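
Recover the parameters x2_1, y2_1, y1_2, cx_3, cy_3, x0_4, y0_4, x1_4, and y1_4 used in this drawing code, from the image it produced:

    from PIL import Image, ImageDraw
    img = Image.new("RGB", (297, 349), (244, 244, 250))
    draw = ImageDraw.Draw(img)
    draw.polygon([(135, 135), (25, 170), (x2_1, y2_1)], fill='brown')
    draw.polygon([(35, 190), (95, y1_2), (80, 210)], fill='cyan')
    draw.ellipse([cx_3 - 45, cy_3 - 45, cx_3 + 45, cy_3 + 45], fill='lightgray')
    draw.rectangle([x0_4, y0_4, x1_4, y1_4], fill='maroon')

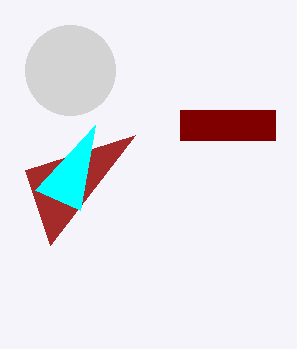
x2_1 = 50
y2_1 = 245
y1_2 = 125
cx_3 = 70
cy_3 = 70
x0_4 = 180
y0_4 = 110
x1_4 = 275
y1_4 = 140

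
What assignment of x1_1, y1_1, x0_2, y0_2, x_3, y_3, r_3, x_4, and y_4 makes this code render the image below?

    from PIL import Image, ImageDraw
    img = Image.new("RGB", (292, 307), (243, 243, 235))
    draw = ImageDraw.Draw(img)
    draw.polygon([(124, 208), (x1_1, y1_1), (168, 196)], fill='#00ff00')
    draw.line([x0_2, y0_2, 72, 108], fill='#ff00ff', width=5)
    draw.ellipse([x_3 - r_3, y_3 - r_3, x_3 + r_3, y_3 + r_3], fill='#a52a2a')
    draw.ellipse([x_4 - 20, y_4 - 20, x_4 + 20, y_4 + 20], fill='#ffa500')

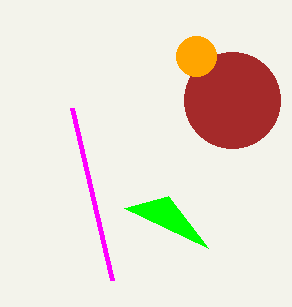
x1_1 = 208; y1_1 = 248; x0_2 = 112; y0_2 = 280; x_3 = 232; y_3 = 100; r_3 = 48; x_4 = 196; y_4 = 56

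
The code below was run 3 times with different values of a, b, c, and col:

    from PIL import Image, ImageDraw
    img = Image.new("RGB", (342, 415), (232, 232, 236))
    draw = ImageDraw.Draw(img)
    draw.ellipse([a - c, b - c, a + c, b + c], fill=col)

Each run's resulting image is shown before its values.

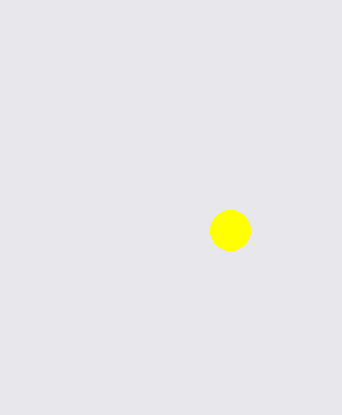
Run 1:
a = 230; b = 230; c = 20; col = 'yellow'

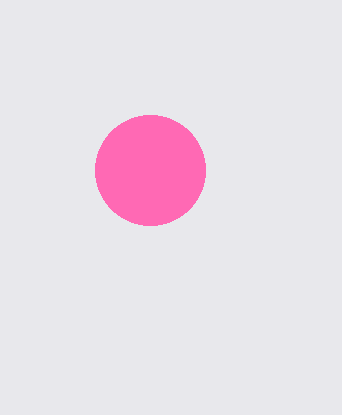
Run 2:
a = 150; b = 170; c = 55; col = 'hotpink'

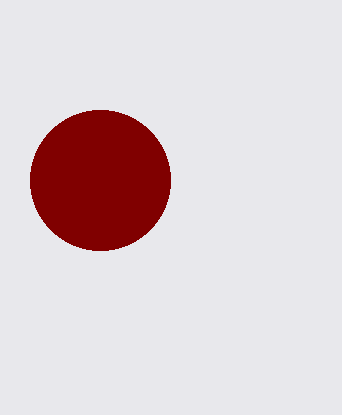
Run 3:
a = 100
b = 180
c = 70
col = 'maroon'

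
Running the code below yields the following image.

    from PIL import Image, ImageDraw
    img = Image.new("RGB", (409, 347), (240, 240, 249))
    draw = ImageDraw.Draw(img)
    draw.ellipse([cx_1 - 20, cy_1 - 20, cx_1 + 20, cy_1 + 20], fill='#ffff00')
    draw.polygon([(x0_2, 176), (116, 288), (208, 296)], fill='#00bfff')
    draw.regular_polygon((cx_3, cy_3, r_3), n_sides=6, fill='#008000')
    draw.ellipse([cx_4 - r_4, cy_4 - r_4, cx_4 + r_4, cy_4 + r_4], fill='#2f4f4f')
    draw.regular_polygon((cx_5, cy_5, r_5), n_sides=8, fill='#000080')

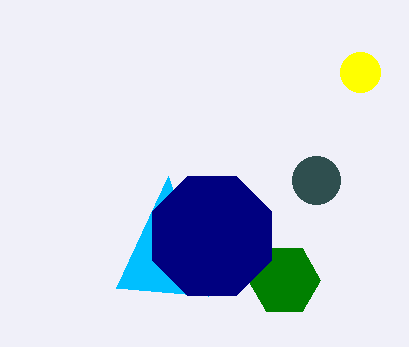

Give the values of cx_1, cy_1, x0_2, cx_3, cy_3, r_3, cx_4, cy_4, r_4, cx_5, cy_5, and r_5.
cx_1 = 360
cy_1 = 72
x0_2 = 168
cx_3 = 284
cy_3 = 280
r_3 = 36
cx_4 = 316
cy_4 = 180
r_4 = 24
cx_5 = 212
cy_5 = 236
r_5 = 64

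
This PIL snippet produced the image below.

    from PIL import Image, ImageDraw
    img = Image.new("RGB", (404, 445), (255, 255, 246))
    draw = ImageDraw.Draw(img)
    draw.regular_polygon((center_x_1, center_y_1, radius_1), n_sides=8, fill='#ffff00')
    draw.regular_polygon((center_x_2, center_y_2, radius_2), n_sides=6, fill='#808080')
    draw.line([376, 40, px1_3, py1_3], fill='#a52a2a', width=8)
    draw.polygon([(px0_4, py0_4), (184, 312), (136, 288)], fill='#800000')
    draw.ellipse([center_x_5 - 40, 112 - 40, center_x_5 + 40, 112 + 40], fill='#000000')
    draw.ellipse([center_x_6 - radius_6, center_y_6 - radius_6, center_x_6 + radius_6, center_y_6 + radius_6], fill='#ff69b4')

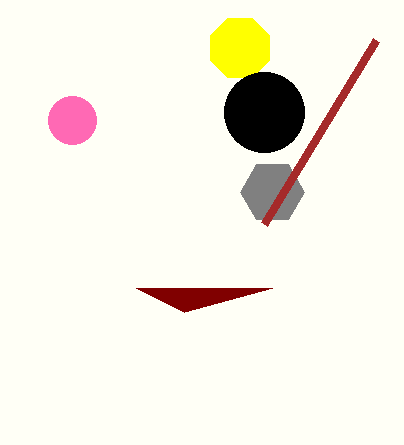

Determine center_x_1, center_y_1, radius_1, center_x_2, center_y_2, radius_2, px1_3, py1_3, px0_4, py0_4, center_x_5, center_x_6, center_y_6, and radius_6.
center_x_1 = 240; center_y_1 = 48; radius_1 = 32; center_x_2 = 272; center_y_2 = 192; radius_2 = 32; px1_3 = 264; py1_3 = 224; px0_4 = 272; py0_4 = 288; center_x_5 = 264; center_x_6 = 72; center_y_6 = 120; radius_6 = 24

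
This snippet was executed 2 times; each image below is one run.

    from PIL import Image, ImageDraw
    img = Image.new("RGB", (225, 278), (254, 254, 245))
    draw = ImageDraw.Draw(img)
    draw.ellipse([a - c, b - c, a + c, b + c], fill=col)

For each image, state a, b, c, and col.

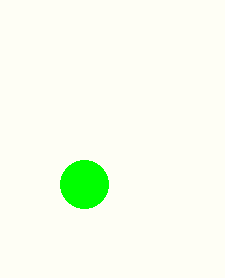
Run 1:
a = 84; b = 184; c = 24; col = 'lime'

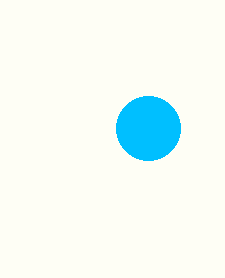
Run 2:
a = 148; b = 128; c = 32; col = 'deepskyblue'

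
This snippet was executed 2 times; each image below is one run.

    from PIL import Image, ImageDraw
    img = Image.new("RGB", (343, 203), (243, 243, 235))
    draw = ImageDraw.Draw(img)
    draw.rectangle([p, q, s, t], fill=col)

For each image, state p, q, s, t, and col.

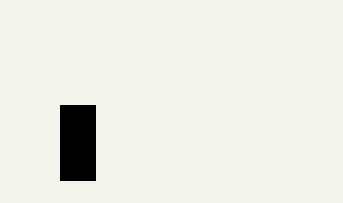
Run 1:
p = 60; q = 105; s = 95; t = 180; col = 'black'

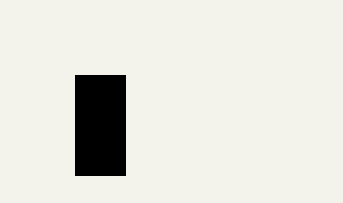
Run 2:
p = 75
q = 75
s = 125
t = 175
col = 'black'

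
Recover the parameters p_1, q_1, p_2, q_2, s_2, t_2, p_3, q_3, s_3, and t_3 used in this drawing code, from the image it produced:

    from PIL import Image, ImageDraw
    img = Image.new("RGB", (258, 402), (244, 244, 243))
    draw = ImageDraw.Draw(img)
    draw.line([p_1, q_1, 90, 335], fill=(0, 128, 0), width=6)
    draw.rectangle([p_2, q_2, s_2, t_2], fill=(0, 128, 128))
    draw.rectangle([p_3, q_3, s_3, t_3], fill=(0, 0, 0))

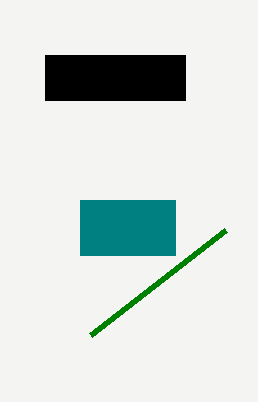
p_1 = 225
q_1 = 230
p_2 = 80
q_2 = 200
s_2 = 175
t_2 = 255
p_3 = 45
q_3 = 55
s_3 = 185
t_3 = 100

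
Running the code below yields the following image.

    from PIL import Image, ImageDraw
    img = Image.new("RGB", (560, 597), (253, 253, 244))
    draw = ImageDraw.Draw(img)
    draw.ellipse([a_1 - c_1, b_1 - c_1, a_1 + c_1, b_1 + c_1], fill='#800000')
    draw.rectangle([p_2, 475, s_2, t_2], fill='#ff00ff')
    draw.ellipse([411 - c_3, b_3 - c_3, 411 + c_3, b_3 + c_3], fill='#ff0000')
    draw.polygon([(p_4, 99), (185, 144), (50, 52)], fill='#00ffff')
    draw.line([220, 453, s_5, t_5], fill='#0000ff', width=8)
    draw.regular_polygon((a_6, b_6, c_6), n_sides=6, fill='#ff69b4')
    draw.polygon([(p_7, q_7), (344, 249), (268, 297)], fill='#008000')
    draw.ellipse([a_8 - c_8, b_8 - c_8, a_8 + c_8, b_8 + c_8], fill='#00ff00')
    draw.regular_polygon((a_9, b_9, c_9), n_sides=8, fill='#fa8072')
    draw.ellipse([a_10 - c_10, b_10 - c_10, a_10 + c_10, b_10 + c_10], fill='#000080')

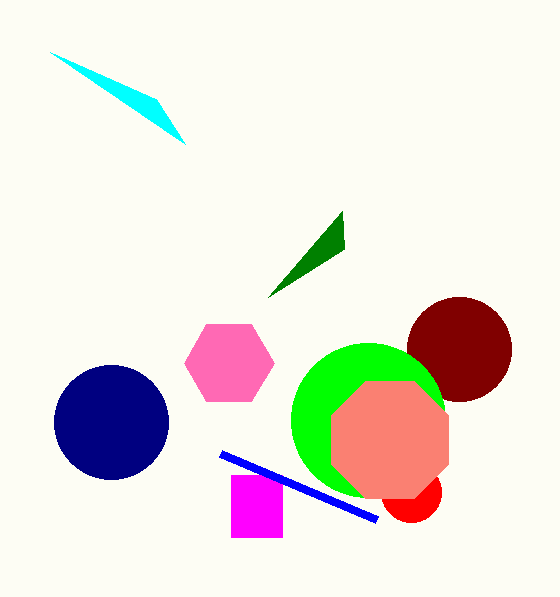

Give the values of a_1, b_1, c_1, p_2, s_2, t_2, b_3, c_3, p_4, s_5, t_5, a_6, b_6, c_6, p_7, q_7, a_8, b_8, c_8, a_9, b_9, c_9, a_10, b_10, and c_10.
a_1 = 459, b_1 = 349, c_1 = 52, p_2 = 231, s_2 = 282, t_2 = 537, b_3 = 492, c_3 = 30, p_4 = 156, s_5 = 376, t_5 = 519, a_6 = 229, b_6 = 363, c_6 = 45, p_7 = 342, q_7 = 211, a_8 = 368, b_8 = 420, c_8 = 77, a_9 = 390, b_9 = 440, c_9 = 63, a_10 = 111, b_10 = 422, c_10 = 57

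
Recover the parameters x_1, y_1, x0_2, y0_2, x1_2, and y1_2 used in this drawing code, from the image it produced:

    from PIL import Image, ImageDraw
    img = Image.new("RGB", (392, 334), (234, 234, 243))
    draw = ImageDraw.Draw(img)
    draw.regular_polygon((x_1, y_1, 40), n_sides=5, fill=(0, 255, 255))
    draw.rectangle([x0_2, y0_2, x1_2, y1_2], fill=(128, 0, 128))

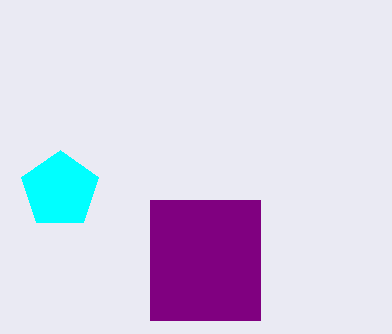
x_1 = 60
y_1 = 190
x0_2 = 150
y0_2 = 200
x1_2 = 260
y1_2 = 320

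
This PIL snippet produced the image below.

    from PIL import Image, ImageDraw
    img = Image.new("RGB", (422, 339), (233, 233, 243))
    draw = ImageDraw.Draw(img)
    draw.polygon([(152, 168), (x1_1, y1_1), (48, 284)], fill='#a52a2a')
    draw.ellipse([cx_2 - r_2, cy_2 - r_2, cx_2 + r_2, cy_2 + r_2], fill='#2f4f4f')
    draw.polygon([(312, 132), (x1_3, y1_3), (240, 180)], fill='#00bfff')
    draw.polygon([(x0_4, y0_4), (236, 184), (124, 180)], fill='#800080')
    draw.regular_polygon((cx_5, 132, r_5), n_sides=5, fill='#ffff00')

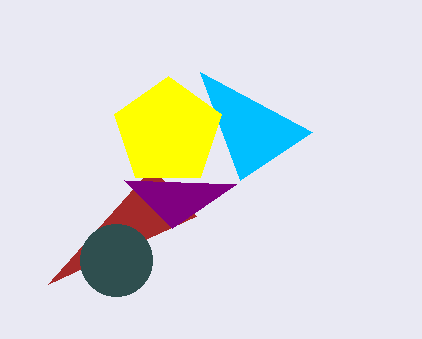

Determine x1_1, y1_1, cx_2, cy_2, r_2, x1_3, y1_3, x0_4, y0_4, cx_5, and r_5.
x1_1 = 196; y1_1 = 216; cx_2 = 116; cy_2 = 260; r_2 = 36; x1_3 = 200; y1_3 = 72; x0_4 = 172; y0_4 = 228; cx_5 = 168; r_5 = 56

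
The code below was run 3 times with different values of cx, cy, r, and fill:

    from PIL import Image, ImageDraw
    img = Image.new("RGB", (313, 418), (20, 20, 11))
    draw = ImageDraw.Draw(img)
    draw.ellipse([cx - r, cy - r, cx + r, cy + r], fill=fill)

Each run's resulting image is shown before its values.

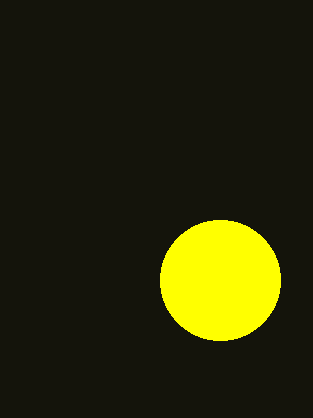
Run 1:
cx = 220; cy = 280; r = 60; fill = 'yellow'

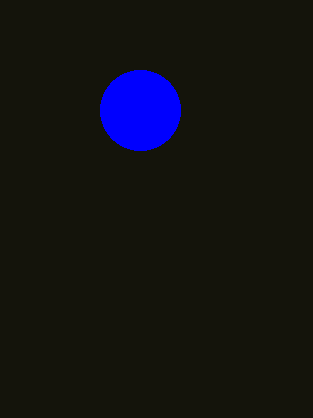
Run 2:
cx = 140, cy = 110, r = 40, fill = 'blue'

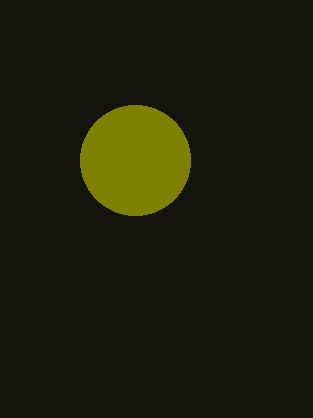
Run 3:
cx = 135; cy = 160; r = 55; fill = 'olive'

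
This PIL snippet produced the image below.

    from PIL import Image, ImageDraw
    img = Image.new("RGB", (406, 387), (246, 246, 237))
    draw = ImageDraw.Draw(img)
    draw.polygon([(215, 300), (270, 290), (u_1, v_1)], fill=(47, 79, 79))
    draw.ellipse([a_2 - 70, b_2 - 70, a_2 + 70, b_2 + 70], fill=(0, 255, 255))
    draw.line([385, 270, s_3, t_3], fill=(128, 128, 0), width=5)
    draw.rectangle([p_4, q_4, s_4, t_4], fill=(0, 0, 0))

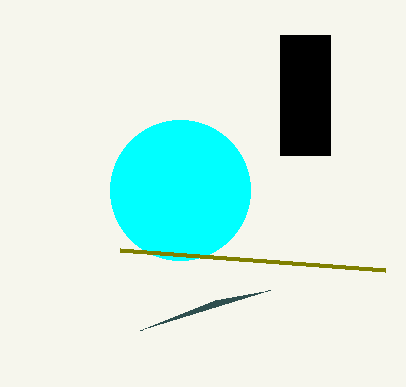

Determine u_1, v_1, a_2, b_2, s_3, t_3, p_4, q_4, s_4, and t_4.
u_1 = 140, v_1 = 330, a_2 = 180, b_2 = 190, s_3 = 120, t_3 = 250, p_4 = 280, q_4 = 35, s_4 = 330, t_4 = 155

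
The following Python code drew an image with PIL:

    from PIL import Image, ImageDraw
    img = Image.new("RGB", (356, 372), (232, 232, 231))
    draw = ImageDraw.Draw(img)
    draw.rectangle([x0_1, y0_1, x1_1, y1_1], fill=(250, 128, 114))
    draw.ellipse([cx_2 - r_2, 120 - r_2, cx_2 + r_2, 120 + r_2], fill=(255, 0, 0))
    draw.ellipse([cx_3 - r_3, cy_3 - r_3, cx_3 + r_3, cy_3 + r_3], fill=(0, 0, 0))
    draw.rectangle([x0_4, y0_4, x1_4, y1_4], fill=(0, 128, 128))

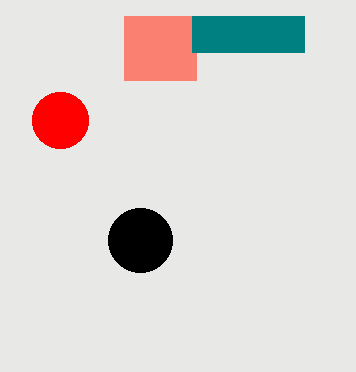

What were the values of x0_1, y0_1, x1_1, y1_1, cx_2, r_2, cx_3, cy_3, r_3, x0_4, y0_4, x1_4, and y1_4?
x0_1 = 124, y0_1 = 16, x1_1 = 196, y1_1 = 80, cx_2 = 60, r_2 = 28, cx_3 = 140, cy_3 = 240, r_3 = 32, x0_4 = 192, y0_4 = 16, x1_4 = 304, y1_4 = 52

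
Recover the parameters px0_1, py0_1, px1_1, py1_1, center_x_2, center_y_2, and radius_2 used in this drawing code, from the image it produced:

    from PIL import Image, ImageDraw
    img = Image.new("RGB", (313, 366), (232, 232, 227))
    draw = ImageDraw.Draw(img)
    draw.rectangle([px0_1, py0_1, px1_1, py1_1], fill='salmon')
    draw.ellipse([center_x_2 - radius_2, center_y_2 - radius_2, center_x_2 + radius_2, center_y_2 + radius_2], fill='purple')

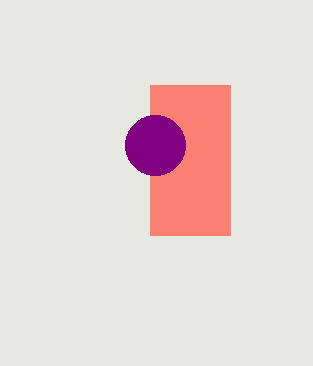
px0_1 = 150; py0_1 = 85; px1_1 = 230; py1_1 = 235; center_x_2 = 155; center_y_2 = 145; radius_2 = 30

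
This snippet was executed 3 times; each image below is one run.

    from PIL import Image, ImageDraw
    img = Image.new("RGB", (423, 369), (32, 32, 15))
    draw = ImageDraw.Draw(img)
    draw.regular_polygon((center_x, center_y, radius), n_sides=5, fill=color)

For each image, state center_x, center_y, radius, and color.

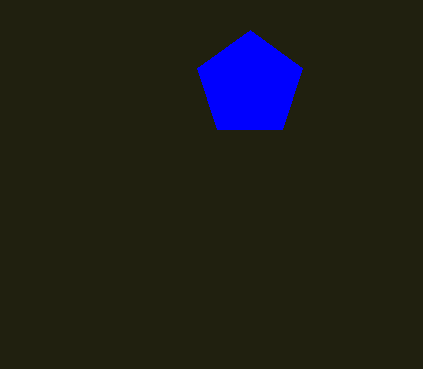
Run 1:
center_x = 250; center_y = 85; radius = 55; color = 'blue'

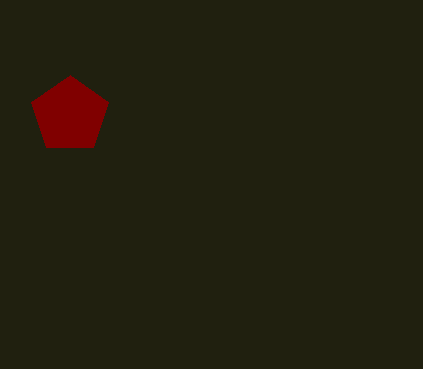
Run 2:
center_x = 70; center_y = 115; radius = 40; color = 'maroon'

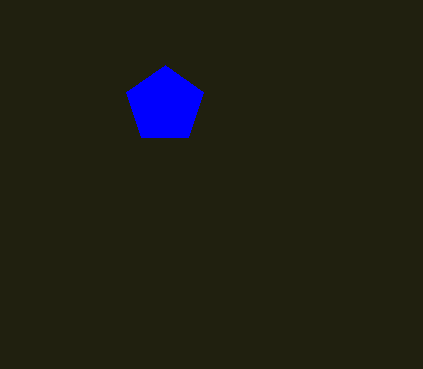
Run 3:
center_x = 165, center_y = 105, radius = 40, color = 'blue'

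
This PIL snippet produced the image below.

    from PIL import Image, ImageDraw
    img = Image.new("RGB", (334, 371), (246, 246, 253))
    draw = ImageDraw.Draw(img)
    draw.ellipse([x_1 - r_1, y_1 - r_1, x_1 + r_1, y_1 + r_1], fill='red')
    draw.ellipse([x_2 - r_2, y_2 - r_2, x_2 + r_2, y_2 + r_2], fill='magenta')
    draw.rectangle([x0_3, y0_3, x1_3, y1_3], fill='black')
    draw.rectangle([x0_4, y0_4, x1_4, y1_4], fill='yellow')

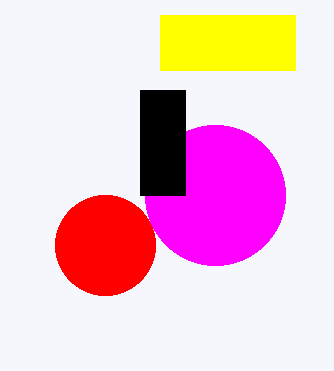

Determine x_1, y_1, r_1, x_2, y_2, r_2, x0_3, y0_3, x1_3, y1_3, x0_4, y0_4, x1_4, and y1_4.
x_1 = 105; y_1 = 245; r_1 = 50; x_2 = 215; y_2 = 195; r_2 = 70; x0_3 = 140; y0_3 = 90; x1_3 = 185; y1_3 = 195; x0_4 = 160; y0_4 = 15; x1_4 = 295; y1_4 = 70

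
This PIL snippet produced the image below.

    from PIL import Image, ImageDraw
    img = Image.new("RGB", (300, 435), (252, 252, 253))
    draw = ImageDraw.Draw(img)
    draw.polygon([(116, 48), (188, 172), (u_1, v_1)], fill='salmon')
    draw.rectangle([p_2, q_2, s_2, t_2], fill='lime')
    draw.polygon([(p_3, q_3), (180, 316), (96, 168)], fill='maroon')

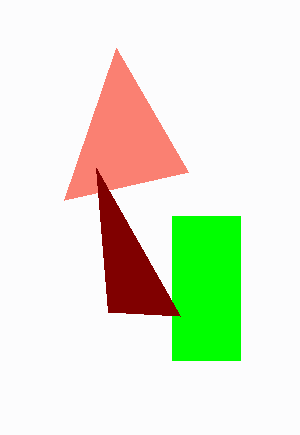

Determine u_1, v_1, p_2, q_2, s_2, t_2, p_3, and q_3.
u_1 = 64; v_1 = 200; p_2 = 172; q_2 = 216; s_2 = 240; t_2 = 360; p_3 = 108; q_3 = 312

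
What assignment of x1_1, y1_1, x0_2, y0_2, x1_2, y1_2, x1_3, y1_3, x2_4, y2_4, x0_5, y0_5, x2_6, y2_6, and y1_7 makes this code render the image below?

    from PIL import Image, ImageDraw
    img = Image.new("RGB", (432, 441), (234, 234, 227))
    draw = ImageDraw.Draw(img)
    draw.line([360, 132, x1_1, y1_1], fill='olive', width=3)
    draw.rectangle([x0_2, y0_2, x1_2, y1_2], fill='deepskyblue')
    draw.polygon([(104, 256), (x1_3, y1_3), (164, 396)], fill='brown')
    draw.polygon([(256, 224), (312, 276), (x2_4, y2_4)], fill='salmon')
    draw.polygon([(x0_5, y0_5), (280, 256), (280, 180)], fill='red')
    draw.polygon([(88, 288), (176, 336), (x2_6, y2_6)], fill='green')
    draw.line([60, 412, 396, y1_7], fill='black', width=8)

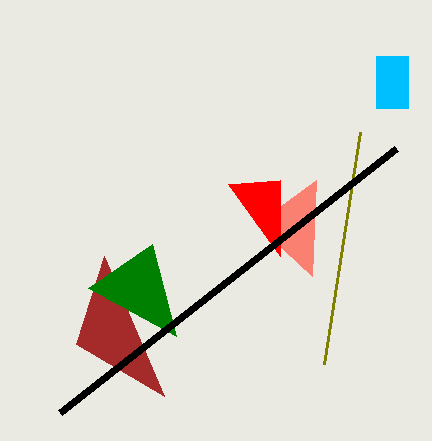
x1_1 = 324; y1_1 = 364; x0_2 = 376; y0_2 = 56; x1_2 = 408; y1_2 = 108; x1_3 = 76; y1_3 = 344; x2_4 = 316; y2_4 = 180; x0_5 = 228; y0_5 = 184; x2_6 = 152; y2_6 = 244; y1_7 = 148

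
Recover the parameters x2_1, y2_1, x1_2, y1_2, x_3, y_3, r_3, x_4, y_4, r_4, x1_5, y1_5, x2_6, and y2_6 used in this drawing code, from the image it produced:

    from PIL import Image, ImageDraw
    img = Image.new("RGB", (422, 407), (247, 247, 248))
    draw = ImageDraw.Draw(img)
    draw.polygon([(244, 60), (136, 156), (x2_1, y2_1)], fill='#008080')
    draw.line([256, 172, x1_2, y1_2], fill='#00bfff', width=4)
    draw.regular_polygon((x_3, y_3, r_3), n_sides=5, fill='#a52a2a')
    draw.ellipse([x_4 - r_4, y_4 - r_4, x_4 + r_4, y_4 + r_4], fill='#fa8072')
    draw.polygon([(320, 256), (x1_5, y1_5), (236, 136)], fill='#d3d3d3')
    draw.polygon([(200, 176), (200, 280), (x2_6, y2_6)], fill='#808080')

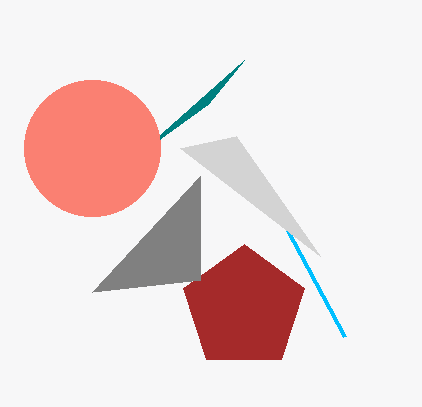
x2_1 = 208
y2_1 = 104
x1_2 = 344
y1_2 = 336
x_3 = 244
y_3 = 308
r_3 = 64
x_4 = 92
y_4 = 148
r_4 = 68
x1_5 = 180
y1_5 = 148
x2_6 = 92
y2_6 = 292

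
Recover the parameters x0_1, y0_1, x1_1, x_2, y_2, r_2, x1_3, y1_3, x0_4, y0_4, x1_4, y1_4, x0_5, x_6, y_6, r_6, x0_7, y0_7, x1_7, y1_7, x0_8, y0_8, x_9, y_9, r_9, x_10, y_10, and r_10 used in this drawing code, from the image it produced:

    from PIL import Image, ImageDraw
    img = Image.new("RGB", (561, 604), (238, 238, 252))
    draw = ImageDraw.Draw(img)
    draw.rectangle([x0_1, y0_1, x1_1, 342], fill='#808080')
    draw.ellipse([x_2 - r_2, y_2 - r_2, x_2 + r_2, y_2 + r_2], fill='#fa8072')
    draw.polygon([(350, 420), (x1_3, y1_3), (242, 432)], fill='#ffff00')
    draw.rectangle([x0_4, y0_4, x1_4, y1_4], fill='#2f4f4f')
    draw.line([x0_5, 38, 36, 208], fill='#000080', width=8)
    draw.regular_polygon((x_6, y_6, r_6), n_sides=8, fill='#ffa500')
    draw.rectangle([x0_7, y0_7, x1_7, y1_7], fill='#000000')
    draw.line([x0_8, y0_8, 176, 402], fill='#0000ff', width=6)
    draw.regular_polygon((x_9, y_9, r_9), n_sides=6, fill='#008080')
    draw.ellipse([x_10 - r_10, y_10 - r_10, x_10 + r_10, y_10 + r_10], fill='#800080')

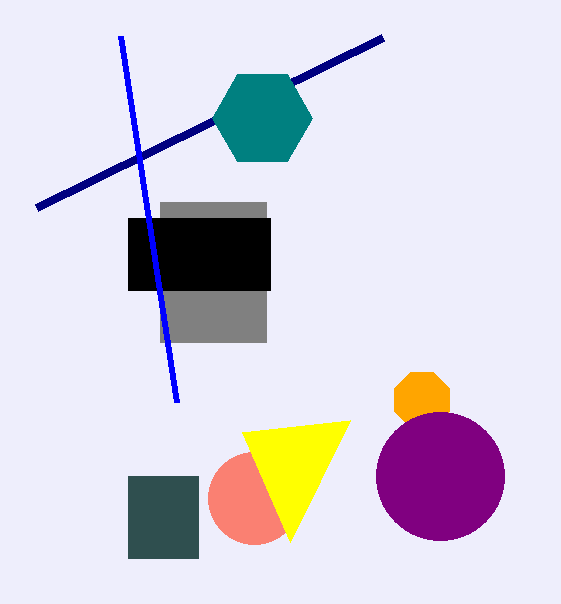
x0_1 = 160; y0_1 = 202; x1_1 = 266; x_2 = 254; y_2 = 498; r_2 = 46; x1_3 = 290; y1_3 = 542; x0_4 = 128; y0_4 = 476; x1_4 = 198; y1_4 = 558; x0_5 = 382; x_6 = 422; y_6 = 400; r_6 = 30; x0_7 = 128; y0_7 = 218; x1_7 = 270; y1_7 = 290; x0_8 = 120; y0_8 = 36; x_9 = 262; y_9 = 118; r_9 = 50; x_10 = 440; y_10 = 476; r_10 = 64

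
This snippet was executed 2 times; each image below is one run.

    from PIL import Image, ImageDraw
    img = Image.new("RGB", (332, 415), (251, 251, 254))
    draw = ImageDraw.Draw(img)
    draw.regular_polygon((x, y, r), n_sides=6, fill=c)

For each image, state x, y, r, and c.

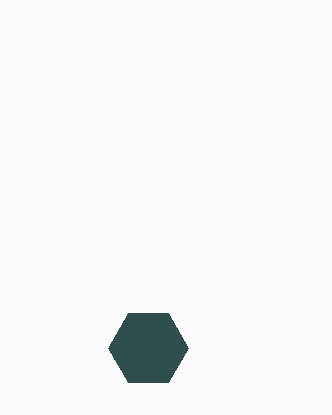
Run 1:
x = 148
y = 348
r = 40
c = 'darkslategray'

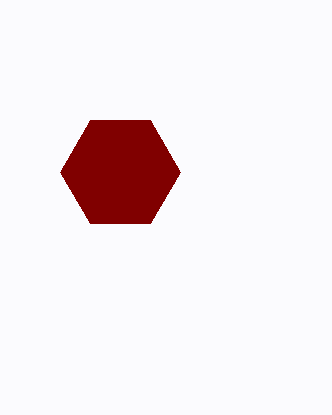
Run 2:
x = 120
y = 172
r = 60
c = 'maroon'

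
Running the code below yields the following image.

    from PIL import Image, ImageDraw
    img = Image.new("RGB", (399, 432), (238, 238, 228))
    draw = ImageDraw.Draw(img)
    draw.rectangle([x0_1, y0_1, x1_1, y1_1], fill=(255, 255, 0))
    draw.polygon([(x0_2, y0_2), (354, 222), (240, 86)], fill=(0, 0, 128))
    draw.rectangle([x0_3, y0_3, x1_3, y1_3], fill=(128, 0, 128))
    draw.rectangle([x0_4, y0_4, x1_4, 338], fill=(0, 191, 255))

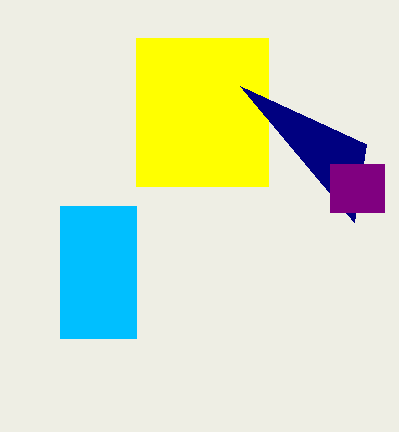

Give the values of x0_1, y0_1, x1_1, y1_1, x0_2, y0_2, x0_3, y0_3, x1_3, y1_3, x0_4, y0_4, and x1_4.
x0_1 = 136
y0_1 = 38
x1_1 = 268
y1_1 = 186
x0_2 = 366
y0_2 = 144
x0_3 = 330
y0_3 = 164
x1_3 = 384
y1_3 = 212
x0_4 = 60
y0_4 = 206
x1_4 = 136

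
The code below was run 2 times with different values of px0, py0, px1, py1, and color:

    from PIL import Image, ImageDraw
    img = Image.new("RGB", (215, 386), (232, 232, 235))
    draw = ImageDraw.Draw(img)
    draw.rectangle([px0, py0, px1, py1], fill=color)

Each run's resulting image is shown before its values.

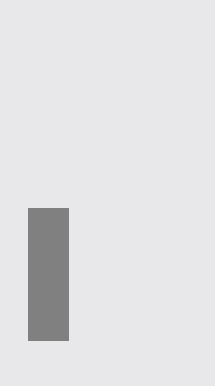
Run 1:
px0 = 28, py0 = 208, px1 = 68, py1 = 340, color = 'gray'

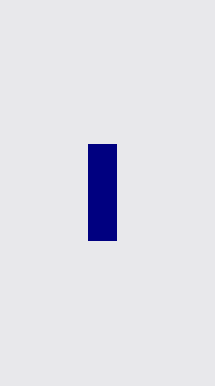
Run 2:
px0 = 88; py0 = 144; px1 = 116; py1 = 240; color = 'navy'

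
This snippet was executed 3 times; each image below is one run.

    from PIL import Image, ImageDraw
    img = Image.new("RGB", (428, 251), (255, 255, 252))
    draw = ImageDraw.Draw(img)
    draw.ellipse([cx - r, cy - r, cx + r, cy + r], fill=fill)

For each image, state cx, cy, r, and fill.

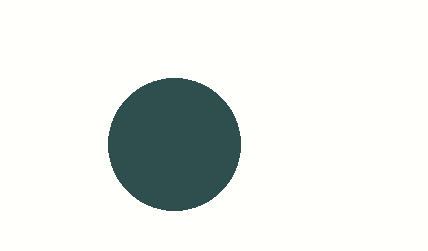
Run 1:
cx = 174
cy = 144
r = 66
fill = 'darkslategray'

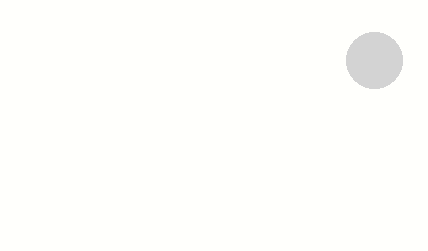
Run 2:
cx = 374; cy = 60; r = 28; fill = 'lightgray'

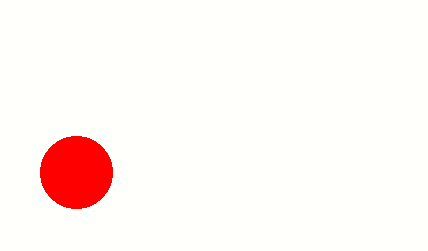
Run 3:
cx = 76
cy = 172
r = 36
fill = 'red'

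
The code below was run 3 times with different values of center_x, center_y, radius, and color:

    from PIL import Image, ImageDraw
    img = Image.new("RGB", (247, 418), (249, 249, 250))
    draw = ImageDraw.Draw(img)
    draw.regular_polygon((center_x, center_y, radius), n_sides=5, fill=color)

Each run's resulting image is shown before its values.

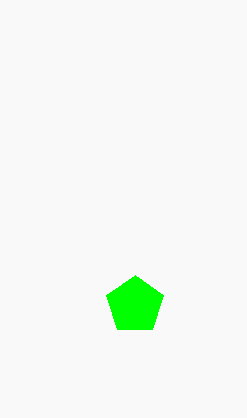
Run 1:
center_x = 135; center_y = 305; radius = 30; color = 'lime'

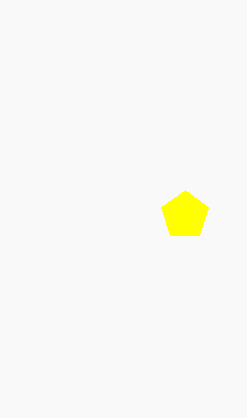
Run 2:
center_x = 185, center_y = 215, radius = 25, color = 'yellow'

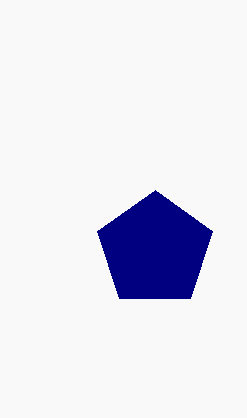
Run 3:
center_x = 155; center_y = 250; radius = 60; color = 'navy'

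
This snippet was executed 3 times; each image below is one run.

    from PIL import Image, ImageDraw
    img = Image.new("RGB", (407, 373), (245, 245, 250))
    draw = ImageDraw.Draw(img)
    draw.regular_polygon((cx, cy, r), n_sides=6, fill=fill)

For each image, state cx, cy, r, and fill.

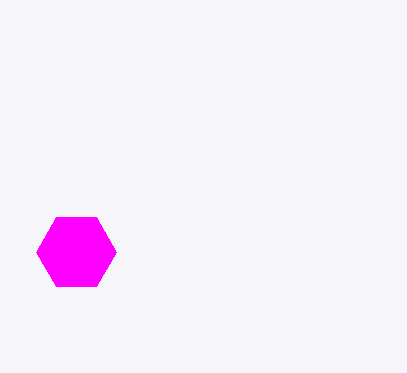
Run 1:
cx = 76; cy = 252; r = 40; fill = 'magenta'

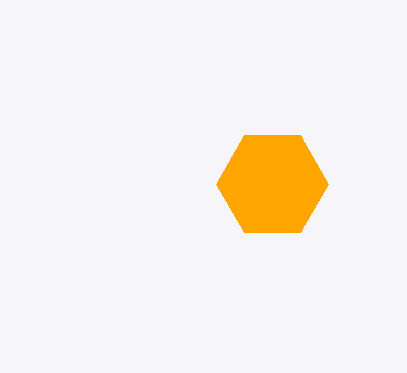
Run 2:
cx = 272; cy = 184; r = 56; fill = 'orange'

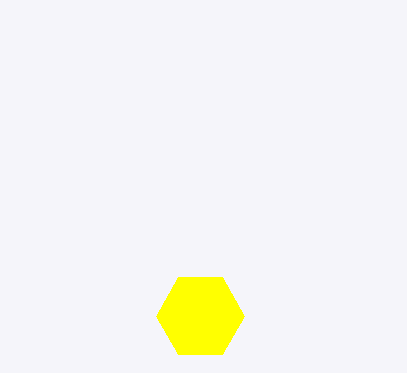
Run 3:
cx = 200, cy = 316, r = 44, fill = 'yellow'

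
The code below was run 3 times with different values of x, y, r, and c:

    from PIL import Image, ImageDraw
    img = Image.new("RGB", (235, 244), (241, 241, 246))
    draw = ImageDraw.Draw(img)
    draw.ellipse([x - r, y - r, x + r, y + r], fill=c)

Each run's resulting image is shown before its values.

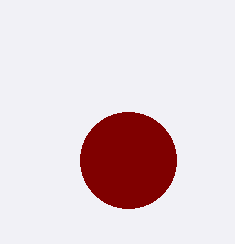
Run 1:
x = 128
y = 160
r = 48
c = 'maroon'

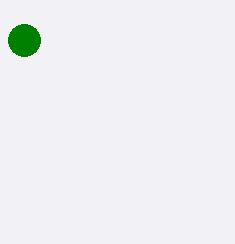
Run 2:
x = 24
y = 40
r = 16
c = 'green'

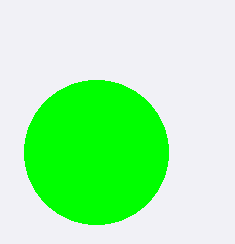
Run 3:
x = 96, y = 152, r = 72, c = 'lime'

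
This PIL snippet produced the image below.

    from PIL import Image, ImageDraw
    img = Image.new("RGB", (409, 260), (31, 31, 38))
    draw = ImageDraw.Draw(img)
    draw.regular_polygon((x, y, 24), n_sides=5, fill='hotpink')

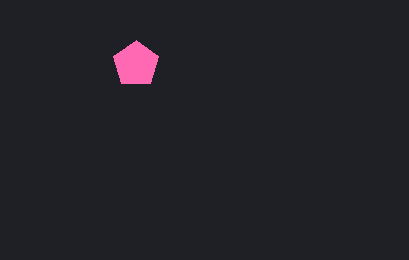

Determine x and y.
x = 136, y = 64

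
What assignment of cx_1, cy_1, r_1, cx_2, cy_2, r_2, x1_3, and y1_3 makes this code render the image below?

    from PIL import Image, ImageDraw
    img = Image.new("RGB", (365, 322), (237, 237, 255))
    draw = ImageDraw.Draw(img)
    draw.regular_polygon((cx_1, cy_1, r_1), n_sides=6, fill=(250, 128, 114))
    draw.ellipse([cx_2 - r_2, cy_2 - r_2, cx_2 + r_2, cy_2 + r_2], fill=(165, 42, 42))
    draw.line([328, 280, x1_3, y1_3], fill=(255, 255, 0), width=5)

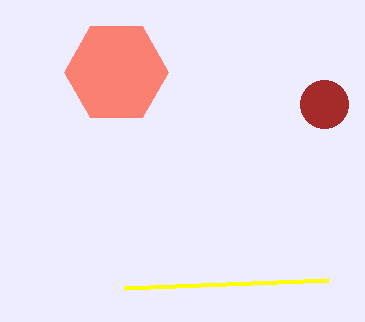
cx_1 = 116
cy_1 = 72
r_1 = 52
cx_2 = 324
cy_2 = 104
r_2 = 24
x1_3 = 124
y1_3 = 288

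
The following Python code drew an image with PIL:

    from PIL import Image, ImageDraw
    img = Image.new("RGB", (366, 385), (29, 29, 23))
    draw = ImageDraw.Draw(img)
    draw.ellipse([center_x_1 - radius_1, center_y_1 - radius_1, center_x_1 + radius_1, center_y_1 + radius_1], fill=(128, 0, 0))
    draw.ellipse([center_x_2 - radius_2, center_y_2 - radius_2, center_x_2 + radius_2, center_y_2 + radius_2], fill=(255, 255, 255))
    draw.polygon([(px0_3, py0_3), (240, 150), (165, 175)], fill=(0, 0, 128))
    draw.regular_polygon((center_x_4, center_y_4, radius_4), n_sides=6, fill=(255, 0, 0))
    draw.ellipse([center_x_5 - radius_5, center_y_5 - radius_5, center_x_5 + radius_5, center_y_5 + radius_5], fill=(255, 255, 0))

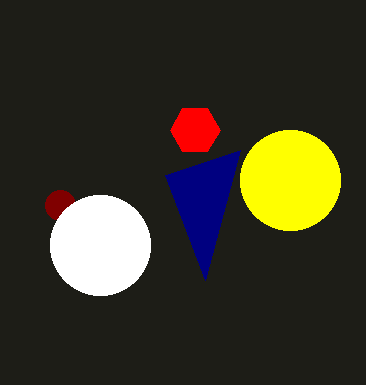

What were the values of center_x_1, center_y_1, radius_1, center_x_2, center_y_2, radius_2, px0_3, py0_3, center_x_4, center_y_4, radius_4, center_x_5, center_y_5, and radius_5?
center_x_1 = 60; center_y_1 = 205; radius_1 = 15; center_x_2 = 100; center_y_2 = 245; radius_2 = 50; px0_3 = 205; py0_3 = 280; center_x_4 = 195; center_y_4 = 130; radius_4 = 25; center_x_5 = 290; center_y_5 = 180; radius_5 = 50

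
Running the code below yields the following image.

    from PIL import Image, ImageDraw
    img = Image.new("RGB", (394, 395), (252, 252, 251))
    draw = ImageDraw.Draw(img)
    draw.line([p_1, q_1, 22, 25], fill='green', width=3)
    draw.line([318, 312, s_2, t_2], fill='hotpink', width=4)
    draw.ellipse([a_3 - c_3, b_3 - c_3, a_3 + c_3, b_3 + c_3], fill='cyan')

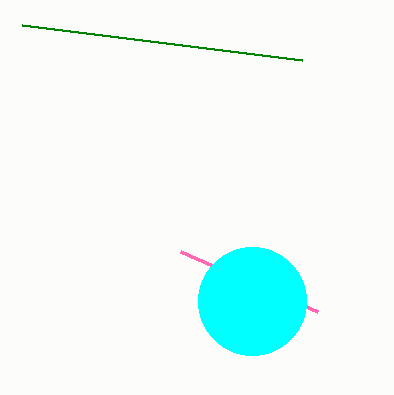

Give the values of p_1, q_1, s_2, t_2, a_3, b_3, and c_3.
p_1 = 302; q_1 = 60; s_2 = 181; t_2 = 252; a_3 = 252; b_3 = 301; c_3 = 54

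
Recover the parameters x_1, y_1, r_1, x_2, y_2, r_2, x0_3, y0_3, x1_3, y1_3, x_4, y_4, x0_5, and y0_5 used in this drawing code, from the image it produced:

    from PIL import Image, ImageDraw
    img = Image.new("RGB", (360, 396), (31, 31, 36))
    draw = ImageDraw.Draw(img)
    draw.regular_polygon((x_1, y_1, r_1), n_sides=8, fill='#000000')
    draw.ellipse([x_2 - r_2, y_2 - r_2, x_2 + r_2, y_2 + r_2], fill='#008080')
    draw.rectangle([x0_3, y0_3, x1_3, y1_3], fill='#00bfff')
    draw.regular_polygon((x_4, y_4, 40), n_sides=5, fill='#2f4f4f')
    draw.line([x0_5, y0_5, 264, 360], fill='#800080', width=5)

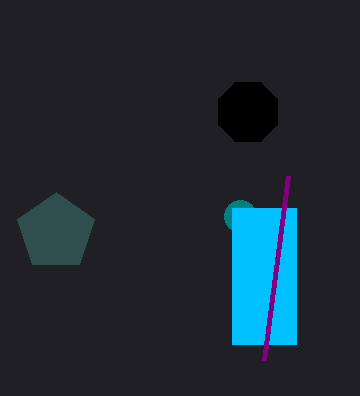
x_1 = 248; y_1 = 112; r_1 = 32; x_2 = 240; y_2 = 216; r_2 = 16; x0_3 = 232; y0_3 = 208; x1_3 = 296; y1_3 = 344; x_4 = 56; y_4 = 232; x0_5 = 288; y0_5 = 176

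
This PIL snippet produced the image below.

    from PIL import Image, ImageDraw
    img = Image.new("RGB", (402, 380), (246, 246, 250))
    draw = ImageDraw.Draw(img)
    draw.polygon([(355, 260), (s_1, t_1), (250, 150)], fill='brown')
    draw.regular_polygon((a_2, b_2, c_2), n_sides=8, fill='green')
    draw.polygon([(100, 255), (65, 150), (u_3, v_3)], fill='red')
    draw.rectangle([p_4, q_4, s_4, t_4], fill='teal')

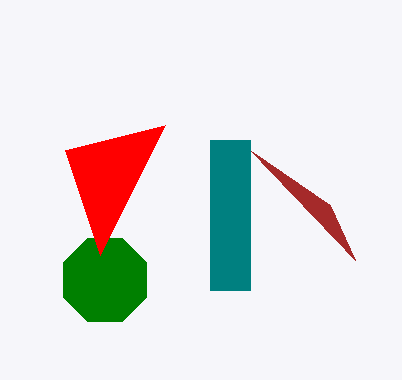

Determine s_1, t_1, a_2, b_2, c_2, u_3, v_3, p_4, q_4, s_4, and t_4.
s_1 = 330; t_1 = 205; a_2 = 105; b_2 = 280; c_2 = 45; u_3 = 165; v_3 = 125; p_4 = 210; q_4 = 140; s_4 = 250; t_4 = 290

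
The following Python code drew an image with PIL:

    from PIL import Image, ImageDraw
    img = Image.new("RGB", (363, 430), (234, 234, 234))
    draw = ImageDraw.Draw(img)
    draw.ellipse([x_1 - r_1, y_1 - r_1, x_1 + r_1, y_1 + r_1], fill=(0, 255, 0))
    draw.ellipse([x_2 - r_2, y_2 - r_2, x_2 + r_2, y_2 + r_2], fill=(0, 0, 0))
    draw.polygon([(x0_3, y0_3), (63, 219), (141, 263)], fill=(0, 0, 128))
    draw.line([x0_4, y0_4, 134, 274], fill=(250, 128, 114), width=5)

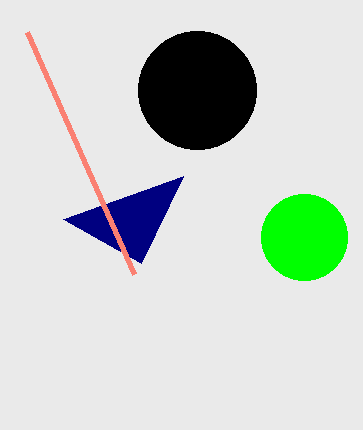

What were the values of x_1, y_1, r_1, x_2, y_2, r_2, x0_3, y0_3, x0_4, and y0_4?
x_1 = 304; y_1 = 237; r_1 = 43; x_2 = 197; y_2 = 90; r_2 = 59; x0_3 = 183; y0_3 = 176; x0_4 = 27; y0_4 = 32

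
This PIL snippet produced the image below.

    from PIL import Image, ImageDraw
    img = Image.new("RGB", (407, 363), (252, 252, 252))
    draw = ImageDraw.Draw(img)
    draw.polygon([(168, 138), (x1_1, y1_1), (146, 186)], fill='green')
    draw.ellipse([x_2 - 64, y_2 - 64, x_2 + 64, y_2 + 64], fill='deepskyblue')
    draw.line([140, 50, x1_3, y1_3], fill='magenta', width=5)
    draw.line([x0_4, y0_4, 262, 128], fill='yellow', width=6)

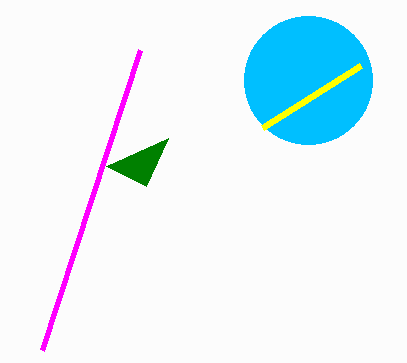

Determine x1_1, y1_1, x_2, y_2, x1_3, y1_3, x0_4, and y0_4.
x1_1 = 106, y1_1 = 166, x_2 = 308, y_2 = 80, x1_3 = 42, y1_3 = 350, x0_4 = 360, y0_4 = 66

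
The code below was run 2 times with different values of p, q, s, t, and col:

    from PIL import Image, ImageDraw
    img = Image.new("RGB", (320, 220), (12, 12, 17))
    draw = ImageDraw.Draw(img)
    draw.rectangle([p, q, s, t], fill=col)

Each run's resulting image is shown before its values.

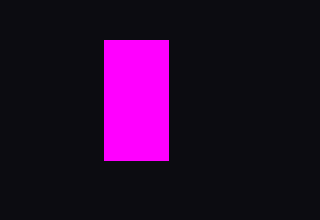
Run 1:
p = 104
q = 40
s = 168
t = 160
col = 'magenta'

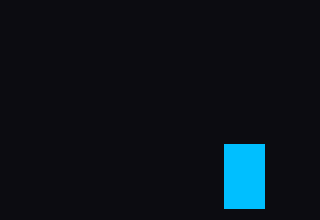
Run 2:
p = 224
q = 144
s = 264
t = 208
col = 'deepskyblue'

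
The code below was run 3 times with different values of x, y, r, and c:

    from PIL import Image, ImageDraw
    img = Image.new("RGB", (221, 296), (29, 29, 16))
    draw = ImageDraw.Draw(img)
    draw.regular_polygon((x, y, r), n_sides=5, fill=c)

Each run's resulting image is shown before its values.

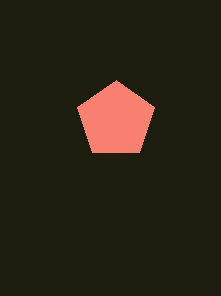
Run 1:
x = 116; y = 120; r = 40; c = 'salmon'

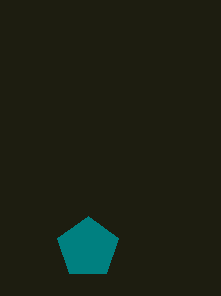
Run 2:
x = 88, y = 248, r = 32, c = 'teal'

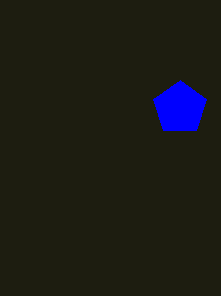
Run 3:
x = 180; y = 108; r = 28; c = 'blue'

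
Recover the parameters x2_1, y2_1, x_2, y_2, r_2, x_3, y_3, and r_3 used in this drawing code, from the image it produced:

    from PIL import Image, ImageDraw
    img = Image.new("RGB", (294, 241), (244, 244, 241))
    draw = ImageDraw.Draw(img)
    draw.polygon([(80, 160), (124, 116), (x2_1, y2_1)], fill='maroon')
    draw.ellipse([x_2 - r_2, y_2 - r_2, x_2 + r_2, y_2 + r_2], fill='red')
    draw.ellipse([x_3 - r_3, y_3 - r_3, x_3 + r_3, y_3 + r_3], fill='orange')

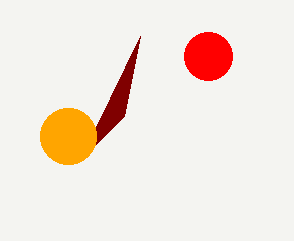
x2_1 = 140; y2_1 = 36; x_2 = 208; y_2 = 56; r_2 = 24; x_3 = 68; y_3 = 136; r_3 = 28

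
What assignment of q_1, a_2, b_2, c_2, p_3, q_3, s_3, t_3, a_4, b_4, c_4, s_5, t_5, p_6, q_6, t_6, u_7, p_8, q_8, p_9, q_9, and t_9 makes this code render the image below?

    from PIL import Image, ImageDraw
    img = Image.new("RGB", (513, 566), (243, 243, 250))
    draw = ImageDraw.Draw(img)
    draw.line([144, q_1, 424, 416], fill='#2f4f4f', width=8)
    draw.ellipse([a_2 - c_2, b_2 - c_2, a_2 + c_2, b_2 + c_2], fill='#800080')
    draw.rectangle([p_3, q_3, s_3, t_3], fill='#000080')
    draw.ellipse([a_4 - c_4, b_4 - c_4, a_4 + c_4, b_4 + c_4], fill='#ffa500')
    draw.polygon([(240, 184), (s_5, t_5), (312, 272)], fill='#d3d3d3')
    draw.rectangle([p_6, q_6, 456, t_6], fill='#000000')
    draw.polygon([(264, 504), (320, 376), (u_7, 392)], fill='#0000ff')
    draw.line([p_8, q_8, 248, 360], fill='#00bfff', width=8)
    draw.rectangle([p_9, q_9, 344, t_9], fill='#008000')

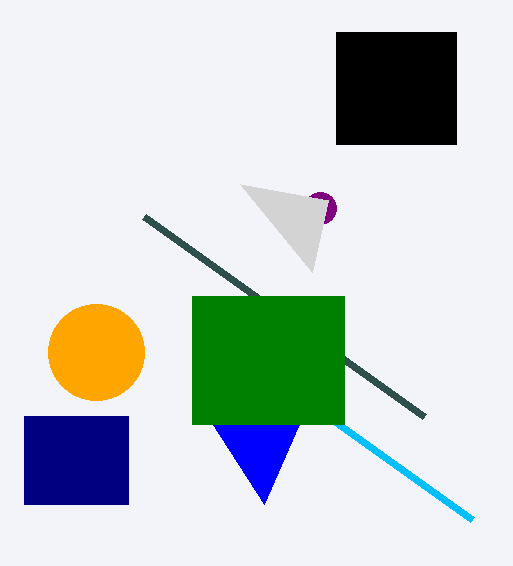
q_1 = 216; a_2 = 320; b_2 = 208; c_2 = 16; p_3 = 24; q_3 = 416; s_3 = 128; t_3 = 504; a_4 = 96; b_4 = 352; c_4 = 48; s_5 = 328; t_5 = 200; p_6 = 336; q_6 = 32; t_6 = 144; u_7 = 192; p_8 = 472; q_8 = 520; p_9 = 192; q_9 = 296; t_9 = 424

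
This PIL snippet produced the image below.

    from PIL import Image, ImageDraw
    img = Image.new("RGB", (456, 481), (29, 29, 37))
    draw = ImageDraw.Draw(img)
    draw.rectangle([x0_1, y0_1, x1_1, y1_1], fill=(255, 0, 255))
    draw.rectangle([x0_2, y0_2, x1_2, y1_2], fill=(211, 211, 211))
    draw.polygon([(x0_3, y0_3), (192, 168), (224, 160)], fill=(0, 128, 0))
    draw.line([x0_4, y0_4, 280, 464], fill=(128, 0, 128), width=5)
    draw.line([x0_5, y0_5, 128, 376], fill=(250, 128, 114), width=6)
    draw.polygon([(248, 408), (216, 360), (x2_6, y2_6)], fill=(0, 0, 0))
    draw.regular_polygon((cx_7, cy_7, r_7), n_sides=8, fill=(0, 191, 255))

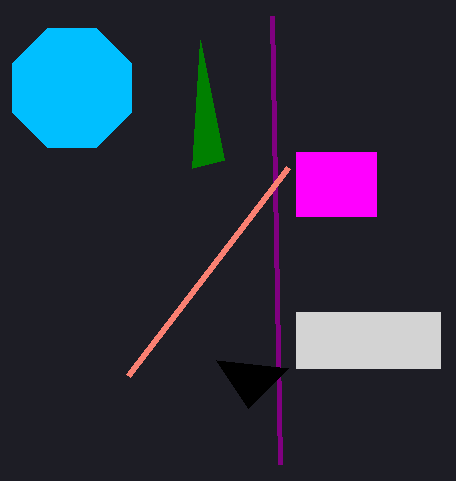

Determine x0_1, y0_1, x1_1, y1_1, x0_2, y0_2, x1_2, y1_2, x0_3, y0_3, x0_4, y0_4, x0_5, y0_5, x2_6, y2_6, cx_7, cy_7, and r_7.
x0_1 = 296, y0_1 = 152, x1_1 = 376, y1_1 = 216, x0_2 = 296, y0_2 = 312, x1_2 = 440, y1_2 = 368, x0_3 = 200, y0_3 = 40, x0_4 = 272, y0_4 = 16, x0_5 = 288, y0_5 = 168, x2_6 = 288, y2_6 = 368, cx_7 = 72, cy_7 = 88, r_7 = 64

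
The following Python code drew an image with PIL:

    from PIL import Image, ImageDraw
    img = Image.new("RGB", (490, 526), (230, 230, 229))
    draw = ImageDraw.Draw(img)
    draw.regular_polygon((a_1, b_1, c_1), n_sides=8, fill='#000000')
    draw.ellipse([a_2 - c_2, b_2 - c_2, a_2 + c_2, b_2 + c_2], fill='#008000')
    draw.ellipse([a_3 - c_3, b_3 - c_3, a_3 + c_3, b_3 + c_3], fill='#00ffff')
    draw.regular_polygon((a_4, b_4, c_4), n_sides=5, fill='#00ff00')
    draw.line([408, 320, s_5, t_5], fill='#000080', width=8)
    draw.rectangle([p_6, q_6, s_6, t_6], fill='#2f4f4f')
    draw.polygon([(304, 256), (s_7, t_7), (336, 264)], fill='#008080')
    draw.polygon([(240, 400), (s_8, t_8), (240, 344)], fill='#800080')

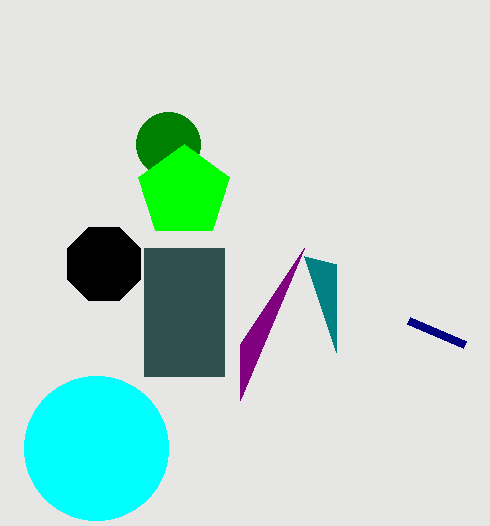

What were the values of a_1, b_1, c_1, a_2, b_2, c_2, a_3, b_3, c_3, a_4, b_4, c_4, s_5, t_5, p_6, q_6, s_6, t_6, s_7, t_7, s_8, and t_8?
a_1 = 104, b_1 = 264, c_1 = 40, a_2 = 168, b_2 = 144, c_2 = 32, a_3 = 96, b_3 = 448, c_3 = 72, a_4 = 184, b_4 = 192, c_4 = 48, s_5 = 464, t_5 = 344, p_6 = 144, q_6 = 248, s_6 = 224, t_6 = 376, s_7 = 336, t_7 = 352, s_8 = 304, t_8 = 248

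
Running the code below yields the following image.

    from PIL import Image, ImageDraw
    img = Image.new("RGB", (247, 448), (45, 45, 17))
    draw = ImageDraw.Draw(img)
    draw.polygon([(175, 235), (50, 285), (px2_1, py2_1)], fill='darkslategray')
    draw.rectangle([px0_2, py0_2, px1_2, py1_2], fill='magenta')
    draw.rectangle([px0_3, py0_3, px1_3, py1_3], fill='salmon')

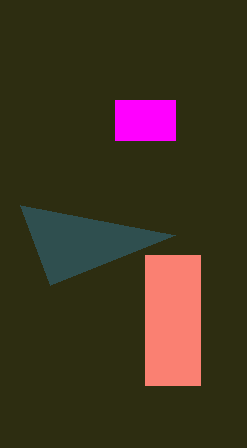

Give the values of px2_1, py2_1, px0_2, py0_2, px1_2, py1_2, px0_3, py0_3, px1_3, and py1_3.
px2_1 = 20, py2_1 = 205, px0_2 = 115, py0_2 = 100, px1_2 = 175, py1_2 = 140, px0_3 = 145, py0_3 = 255, px1_3 = 200, py1_3 = 385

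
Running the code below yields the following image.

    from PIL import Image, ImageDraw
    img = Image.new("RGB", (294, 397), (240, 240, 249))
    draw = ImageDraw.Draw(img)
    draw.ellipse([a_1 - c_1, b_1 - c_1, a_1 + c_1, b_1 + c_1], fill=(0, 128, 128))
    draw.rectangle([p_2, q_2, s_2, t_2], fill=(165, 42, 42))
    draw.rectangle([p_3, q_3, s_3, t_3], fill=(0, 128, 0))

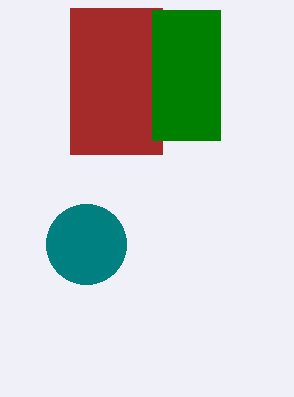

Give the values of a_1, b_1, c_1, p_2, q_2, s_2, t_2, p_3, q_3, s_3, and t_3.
a_1 = 86; b_1 = 244; c_1 = 40; p_2 = 70; q_2 = 8; s_2 = 162; t_2 = 154; p_3 = 152; q_3 = 10; s_3 = 220; t_3 = 140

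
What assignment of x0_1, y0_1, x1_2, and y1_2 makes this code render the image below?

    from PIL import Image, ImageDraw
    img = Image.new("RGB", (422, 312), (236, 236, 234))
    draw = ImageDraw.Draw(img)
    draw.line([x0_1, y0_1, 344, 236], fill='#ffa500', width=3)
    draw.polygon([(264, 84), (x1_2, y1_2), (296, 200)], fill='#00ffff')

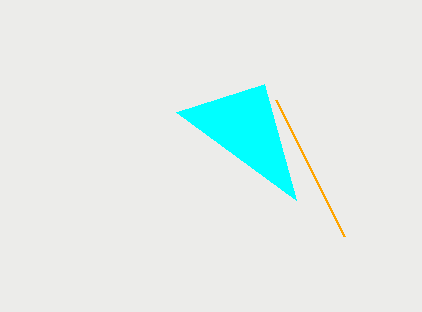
x0_1 = 276, y0_1 = 100, x1_2 = 176, y1_2 = 112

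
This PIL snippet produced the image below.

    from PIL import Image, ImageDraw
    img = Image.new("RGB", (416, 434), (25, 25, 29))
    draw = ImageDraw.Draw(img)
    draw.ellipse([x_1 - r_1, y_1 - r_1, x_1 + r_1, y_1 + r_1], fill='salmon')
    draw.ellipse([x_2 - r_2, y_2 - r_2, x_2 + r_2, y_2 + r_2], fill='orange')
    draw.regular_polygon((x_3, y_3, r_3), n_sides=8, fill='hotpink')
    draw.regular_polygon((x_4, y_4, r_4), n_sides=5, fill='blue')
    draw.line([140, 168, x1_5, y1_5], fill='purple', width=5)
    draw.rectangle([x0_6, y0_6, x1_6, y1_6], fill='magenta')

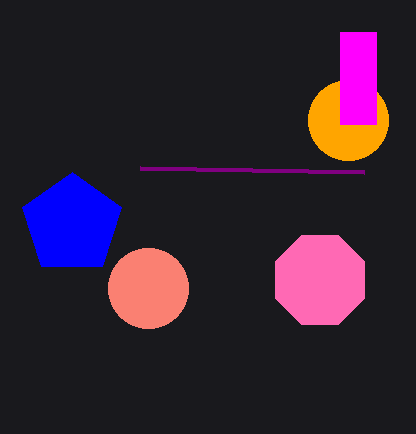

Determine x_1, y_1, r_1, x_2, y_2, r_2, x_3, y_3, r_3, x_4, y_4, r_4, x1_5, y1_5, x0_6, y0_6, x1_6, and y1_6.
x_1 = 148; y_1 = 288; r_1 = 40; x_2 = 348; y_2 = 120; r_2 = 40; x_3 = 320; y_3 = 280; r_3 = 48; x_4 = 72; y_4 = 224; r_4 = 52; x1_5 = 364; y1_5 = 172; x0_6 = 340; y0_6 = 32; x1_6 = 376; y1_6 = 124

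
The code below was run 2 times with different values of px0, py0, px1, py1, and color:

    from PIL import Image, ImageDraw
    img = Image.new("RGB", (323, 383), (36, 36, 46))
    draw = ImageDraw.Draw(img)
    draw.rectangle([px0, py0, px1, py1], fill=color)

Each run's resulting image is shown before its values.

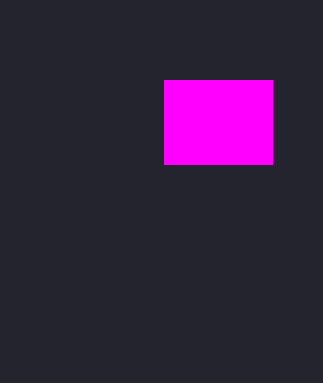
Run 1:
px0 = 164
py0 = 80
px1 = 272
py1 = 164
color = 'magenta'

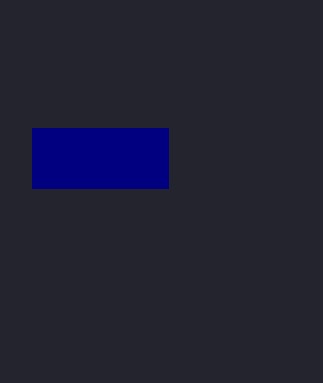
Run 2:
px0 = 32, py0 = 128, px1 = 168, py1 = 188, color = 'navy'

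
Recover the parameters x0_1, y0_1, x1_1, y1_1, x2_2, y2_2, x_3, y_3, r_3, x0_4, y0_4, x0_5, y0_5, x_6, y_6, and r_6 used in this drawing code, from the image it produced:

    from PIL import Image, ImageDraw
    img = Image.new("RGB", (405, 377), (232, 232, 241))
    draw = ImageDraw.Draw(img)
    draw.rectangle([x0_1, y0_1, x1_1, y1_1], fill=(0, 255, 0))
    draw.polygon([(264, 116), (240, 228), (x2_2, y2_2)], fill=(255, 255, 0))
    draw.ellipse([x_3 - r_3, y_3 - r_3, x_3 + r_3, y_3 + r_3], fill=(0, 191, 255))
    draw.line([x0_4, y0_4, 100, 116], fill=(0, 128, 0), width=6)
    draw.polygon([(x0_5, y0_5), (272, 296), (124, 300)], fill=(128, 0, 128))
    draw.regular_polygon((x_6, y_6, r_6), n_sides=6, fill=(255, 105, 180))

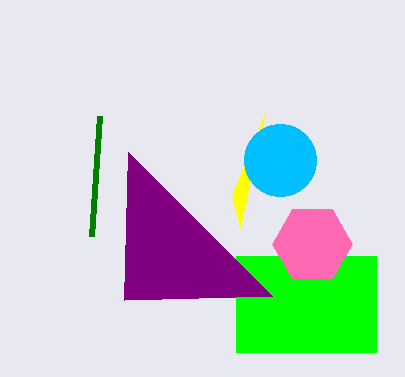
x0_1 = 236, y0_1 = 256, x1_1 = 376, y1_1 = 352, x2_2 = 232, y2_2 = 196, x_3 = 280, y_3 = 160, r_3 = 36, x0_4 = 92, y0_4 = 236, x0_5 = 128, y0_5 = 152, x_6 = 312, y_6 = 244, r_6 = 40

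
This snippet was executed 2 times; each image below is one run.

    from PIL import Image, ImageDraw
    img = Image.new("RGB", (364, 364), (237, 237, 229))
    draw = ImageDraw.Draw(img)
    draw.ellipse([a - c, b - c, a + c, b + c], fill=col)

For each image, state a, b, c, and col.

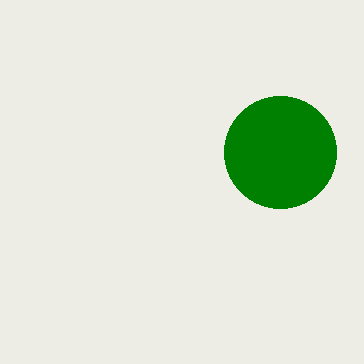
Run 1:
a = 280
b = 152
c = 56
col = 'green'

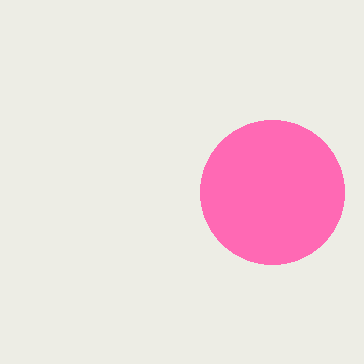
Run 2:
a = 272, b = 192, c = 72, col = 'hotpink'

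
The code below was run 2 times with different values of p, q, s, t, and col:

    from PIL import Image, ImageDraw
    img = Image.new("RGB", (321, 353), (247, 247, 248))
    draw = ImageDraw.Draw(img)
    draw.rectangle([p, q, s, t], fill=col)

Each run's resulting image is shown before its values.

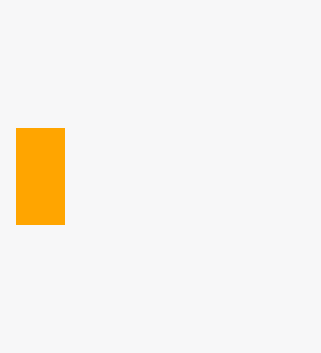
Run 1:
p = 16
q = 128
s = 64
t = 224
col = 'orange'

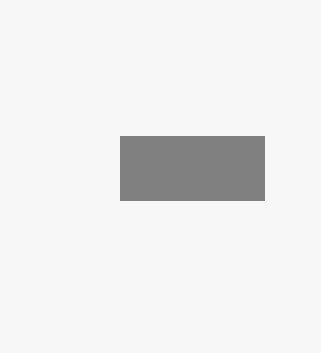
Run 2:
p = 120
q = 136
s = 264
t = 200
col = 'gray'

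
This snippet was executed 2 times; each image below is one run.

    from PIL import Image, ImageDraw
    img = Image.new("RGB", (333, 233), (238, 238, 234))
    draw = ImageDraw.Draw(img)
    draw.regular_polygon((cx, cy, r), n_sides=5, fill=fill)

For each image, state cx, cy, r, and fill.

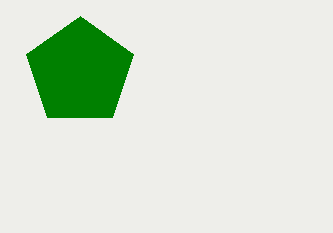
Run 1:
cx = 80, cy = 72, r = 56, fill = 'green'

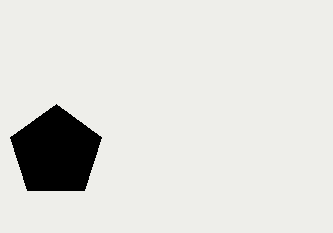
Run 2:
cx = 56; cy = 152; r = 48; fill = 'black'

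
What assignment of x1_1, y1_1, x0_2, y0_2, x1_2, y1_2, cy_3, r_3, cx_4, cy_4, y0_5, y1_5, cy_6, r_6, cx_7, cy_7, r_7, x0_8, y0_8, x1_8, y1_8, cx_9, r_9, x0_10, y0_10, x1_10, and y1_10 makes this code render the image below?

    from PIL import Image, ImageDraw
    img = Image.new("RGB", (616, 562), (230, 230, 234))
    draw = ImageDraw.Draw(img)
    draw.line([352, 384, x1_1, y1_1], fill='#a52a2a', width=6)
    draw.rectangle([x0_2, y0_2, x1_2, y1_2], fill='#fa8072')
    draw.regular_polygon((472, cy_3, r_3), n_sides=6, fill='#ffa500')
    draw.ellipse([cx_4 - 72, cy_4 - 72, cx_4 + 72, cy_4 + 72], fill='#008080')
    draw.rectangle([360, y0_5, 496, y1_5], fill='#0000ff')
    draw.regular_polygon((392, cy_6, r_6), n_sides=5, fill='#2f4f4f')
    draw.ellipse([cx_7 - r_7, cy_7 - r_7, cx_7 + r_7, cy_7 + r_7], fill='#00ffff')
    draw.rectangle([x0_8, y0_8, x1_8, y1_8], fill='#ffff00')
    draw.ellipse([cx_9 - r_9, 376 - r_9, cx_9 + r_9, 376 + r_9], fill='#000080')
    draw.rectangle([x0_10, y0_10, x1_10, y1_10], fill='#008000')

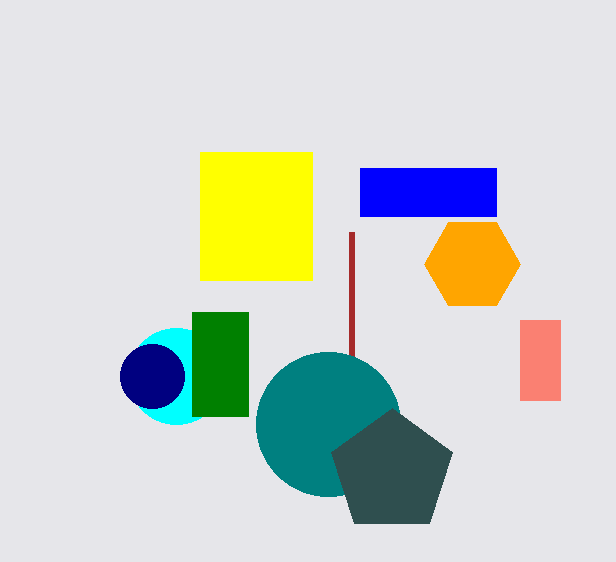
x1_1 = 352, y1_1 = 232, x0_2 = 520, y0_2 = 320, x1_2 = 560, y1_2 = 400, cy_3 = 264, r_3 = 48, cx_4 = 328, cy_4 = 424, y0_5 = 168, y1_5 = 216, cy_6 = 472, r_6 = 64, cx_7 = 176, cy_7 = 376, r_7 = 48, x0_8 = 200, y0_8 = 152, x1_8 = 312, y1_8 = 280, cx_9 = 152, r_9 = 32, x0_10 = 192, y0_10 = 312, x1_10 = 248, y1_10 = 416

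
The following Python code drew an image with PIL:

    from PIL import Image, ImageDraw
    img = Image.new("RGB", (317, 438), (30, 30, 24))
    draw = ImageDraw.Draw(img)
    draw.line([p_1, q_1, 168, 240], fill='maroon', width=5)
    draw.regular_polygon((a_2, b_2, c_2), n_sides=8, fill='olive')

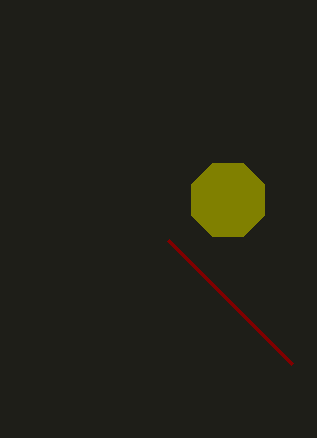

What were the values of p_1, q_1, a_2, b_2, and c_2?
p_1 = 292; q_1 = 364; a_2 = 228; b_2 = 200; c_2 = 40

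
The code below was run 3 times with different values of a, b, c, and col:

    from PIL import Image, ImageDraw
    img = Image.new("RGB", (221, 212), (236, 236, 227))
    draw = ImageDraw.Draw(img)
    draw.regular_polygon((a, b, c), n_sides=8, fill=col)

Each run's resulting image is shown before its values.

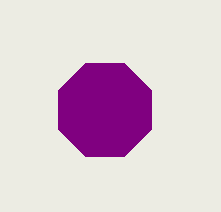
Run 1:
a = 105
b = 110
c = 50
col = 'purple'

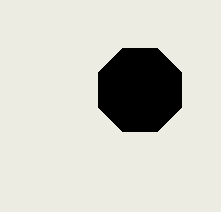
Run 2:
a = 140
b = 90
c = 45
col = 'black'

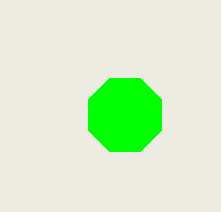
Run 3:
a = 125
b = 115
c = 40
col = 'lime'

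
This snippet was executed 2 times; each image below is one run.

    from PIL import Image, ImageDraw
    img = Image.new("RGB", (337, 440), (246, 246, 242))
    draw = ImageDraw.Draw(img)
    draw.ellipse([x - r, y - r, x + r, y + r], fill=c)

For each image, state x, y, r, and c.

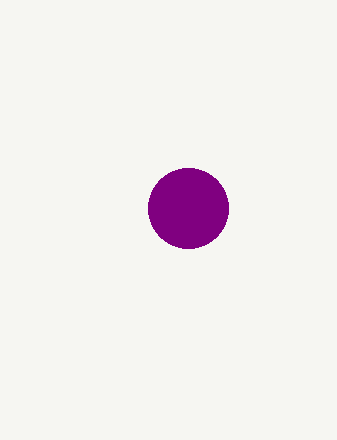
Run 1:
x = 188
y = 208
r = 40
c = 'purple'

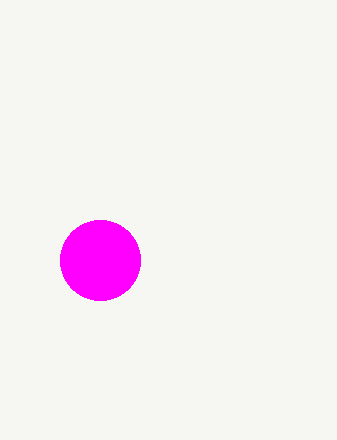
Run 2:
x = 100, y = 260, r = 40, c = 'magenta'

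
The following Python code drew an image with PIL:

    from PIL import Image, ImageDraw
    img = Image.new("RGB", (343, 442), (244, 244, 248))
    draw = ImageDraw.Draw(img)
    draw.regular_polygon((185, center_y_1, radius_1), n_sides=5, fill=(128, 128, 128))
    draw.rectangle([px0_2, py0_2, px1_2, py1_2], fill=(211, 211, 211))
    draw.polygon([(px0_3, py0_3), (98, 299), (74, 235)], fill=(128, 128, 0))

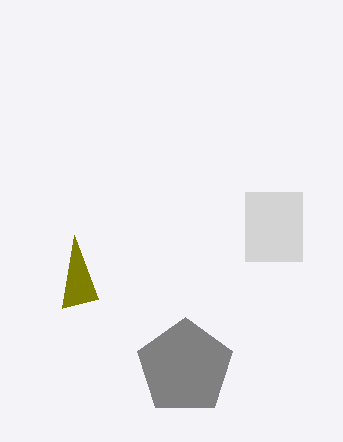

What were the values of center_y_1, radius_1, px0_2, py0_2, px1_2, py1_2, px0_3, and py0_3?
center_y_1 = 367, radius_1 = 50, px0_2 = 245, py0_2 = 192, px1_2 = 302, py1_2 = 261, px0_3 = 62, py0_3 = 308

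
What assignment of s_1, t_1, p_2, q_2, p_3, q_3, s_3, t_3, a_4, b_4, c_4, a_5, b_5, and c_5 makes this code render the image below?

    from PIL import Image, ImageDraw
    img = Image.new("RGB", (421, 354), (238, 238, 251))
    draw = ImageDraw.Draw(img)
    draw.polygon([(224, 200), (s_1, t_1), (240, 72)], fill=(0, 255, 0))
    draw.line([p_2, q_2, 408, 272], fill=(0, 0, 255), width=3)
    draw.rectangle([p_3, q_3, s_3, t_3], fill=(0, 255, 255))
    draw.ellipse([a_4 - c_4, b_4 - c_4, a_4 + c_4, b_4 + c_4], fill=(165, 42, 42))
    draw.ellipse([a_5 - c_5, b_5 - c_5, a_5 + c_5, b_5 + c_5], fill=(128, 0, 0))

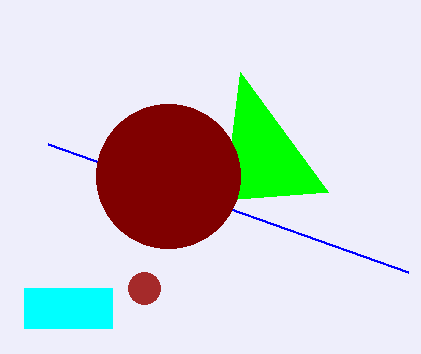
s_1 = 328; t_1 = 192; p_2 = 48; q_2 = 144; p_3 = 24; q_3 = 288; s_3 = 112; t_3 = 328; a_4 = 144; b_4 = 288; c_4 = 16; a_5 = 168; b_5 = 176; c_5 = 72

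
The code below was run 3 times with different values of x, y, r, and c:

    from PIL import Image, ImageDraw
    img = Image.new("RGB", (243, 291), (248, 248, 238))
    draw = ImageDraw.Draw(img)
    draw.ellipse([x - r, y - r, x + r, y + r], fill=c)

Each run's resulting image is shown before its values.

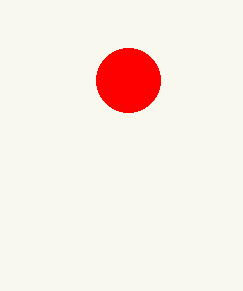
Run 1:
x = 128; y = 80; r = 32; c = 'red'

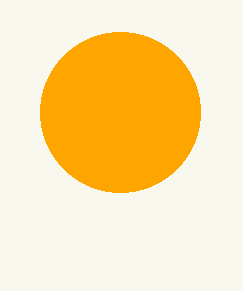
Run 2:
x = 120, y = 112, r = 80, c = 'orange'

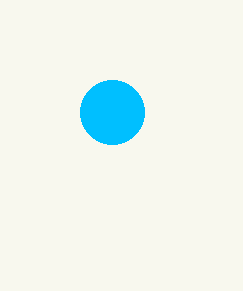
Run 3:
x = 112; y = 112; r = 32; c = 'deepskyblue'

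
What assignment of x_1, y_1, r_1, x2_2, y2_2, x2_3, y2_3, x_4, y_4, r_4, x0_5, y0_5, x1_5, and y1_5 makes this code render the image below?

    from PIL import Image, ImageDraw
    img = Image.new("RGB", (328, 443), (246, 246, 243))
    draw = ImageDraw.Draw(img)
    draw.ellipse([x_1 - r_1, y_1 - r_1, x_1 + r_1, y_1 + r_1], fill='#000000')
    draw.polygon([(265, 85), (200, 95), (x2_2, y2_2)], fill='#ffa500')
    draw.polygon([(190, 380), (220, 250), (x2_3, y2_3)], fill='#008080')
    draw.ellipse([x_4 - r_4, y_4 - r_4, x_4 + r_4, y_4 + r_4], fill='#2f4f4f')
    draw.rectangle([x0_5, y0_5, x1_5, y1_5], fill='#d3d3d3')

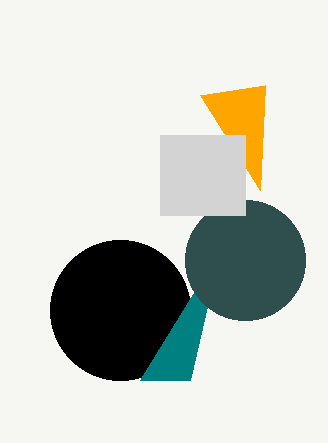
x_1 = 120, y_1 = 310, r_1 = 70, x2_2 = 260, y2_2 = 190, x2_3 = 140, y2_3 = 380, x_4 = 245, y_4 = 260, r_4 = 60, x0_5 = 160, y0_5 = 135, x1_5 = 245, y1_5 = 215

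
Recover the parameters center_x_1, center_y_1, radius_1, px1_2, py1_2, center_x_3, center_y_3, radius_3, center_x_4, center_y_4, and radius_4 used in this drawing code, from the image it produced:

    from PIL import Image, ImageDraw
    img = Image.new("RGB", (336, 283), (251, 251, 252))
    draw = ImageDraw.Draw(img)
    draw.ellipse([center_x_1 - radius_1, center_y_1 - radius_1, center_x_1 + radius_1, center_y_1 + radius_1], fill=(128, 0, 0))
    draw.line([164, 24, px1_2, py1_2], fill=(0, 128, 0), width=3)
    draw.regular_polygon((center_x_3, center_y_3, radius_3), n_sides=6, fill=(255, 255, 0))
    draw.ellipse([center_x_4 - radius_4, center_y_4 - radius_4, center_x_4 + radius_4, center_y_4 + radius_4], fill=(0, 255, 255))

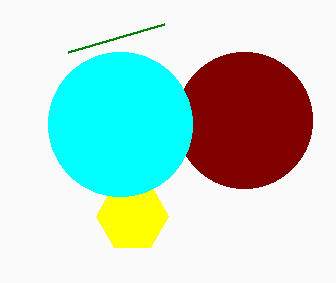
center_x_1 = 244; center_y_1 = 120; radius_1 = 68; px1_2 = 68; py1_2 = 52; center_x_3 = 132; center_y_3 = 216; radius_3 = 36; center_x_4 = 120; center_y_4 = 124; radius_4 = 72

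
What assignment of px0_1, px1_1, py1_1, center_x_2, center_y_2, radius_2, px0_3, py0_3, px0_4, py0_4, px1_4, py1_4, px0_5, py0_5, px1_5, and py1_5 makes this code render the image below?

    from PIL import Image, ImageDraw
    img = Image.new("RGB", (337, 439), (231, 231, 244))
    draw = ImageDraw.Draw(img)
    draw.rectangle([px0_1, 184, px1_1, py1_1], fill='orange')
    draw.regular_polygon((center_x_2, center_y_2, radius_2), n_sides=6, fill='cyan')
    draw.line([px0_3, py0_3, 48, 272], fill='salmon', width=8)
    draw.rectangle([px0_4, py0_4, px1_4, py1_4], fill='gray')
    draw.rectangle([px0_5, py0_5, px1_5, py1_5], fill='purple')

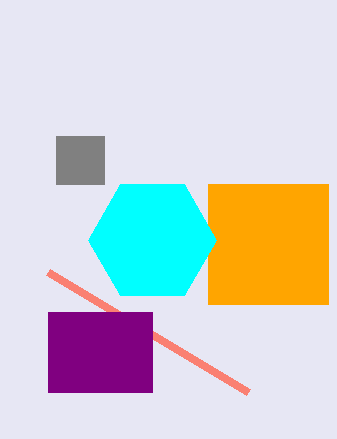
px0_1 = 208, px1_1 = 328, py1_1 = 304, center_x_2 = 152, center_y_2 = 240, radius_2 = 64, px0_3 = 248, py0_3 = 392, px0_4 = 56, py0_4 = 136, px1_4 = 104, py1_4 = 184, px0_5 = 48, py0_5 = 312, px1_5 = 152, py1_5 = 392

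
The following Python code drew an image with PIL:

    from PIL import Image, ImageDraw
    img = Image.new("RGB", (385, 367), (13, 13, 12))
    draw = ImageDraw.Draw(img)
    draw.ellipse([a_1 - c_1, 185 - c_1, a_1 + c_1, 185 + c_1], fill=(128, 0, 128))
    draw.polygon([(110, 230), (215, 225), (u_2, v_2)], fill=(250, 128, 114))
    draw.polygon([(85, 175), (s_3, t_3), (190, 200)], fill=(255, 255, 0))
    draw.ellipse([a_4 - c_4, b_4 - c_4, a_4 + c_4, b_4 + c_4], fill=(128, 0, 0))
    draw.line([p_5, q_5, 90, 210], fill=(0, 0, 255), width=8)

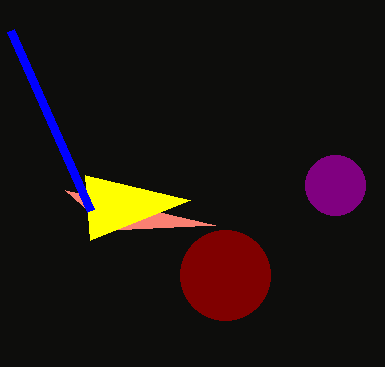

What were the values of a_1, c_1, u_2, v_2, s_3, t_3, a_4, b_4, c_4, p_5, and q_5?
a_1 = 335; c_1 = 30; u_2 = 65; v_2 = 190; s_3 = 90; t_3 = 240; a_4 = 225; b_4 = 275; c_4 = 45; p_5 = 10; q_5 = 30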